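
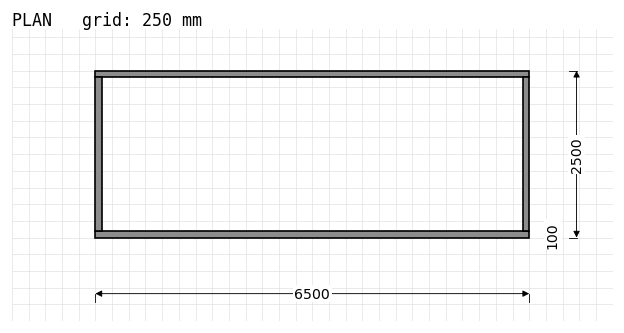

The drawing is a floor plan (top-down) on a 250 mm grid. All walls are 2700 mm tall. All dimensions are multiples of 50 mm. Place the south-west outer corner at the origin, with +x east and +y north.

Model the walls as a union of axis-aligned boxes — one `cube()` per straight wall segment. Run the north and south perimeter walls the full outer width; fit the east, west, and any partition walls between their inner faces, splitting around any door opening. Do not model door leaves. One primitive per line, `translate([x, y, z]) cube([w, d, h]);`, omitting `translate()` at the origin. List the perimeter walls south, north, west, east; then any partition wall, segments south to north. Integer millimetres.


cube([6500, 100, 2700]);
translate([0, 2400, 0]) cube([6500, 100, 2700]);
translate([0, 100, 0]) cube([100, 2300, 2700]);
translate([6400, 100, 0]) cube([100, 2300, 2700]);


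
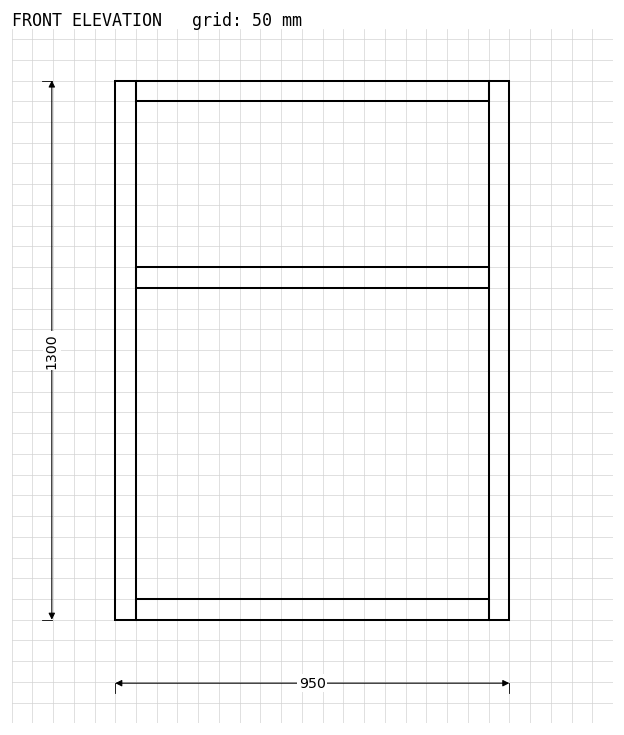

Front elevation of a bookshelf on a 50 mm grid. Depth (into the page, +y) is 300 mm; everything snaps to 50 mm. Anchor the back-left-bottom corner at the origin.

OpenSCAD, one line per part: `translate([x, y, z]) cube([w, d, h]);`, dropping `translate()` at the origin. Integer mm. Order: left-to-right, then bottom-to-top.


cube([50, 300, 1300]);
translate([50, 0, 0]) cube([850, 300, 50]);
translate([50, 0, 800]) cube([850, 300, 50]);
translate([50, 0, 1250]) cube([850, 300, 50]);
translate([900, 0, 0]) cube([50, 300, 1300]);


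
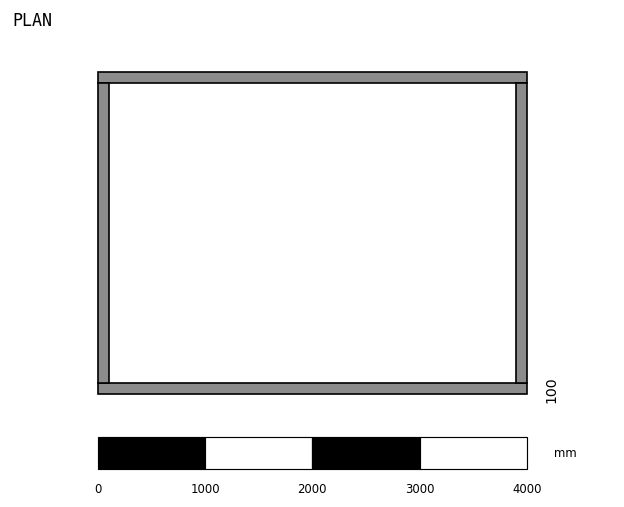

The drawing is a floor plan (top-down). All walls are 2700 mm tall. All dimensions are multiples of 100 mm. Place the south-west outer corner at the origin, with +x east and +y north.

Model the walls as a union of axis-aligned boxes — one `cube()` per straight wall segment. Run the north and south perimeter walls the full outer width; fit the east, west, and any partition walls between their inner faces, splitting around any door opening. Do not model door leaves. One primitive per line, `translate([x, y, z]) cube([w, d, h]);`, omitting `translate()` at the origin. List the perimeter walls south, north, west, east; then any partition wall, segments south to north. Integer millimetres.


cube([4000, 100, 2700]);
translate([0, 2900, 0]) cube([4000, 100, 2700]);
translate([0, 100, 0]) cube([100, 2800, 2700]);
translate([3900, 100, 0]) cube([100, 2800, 2700]);


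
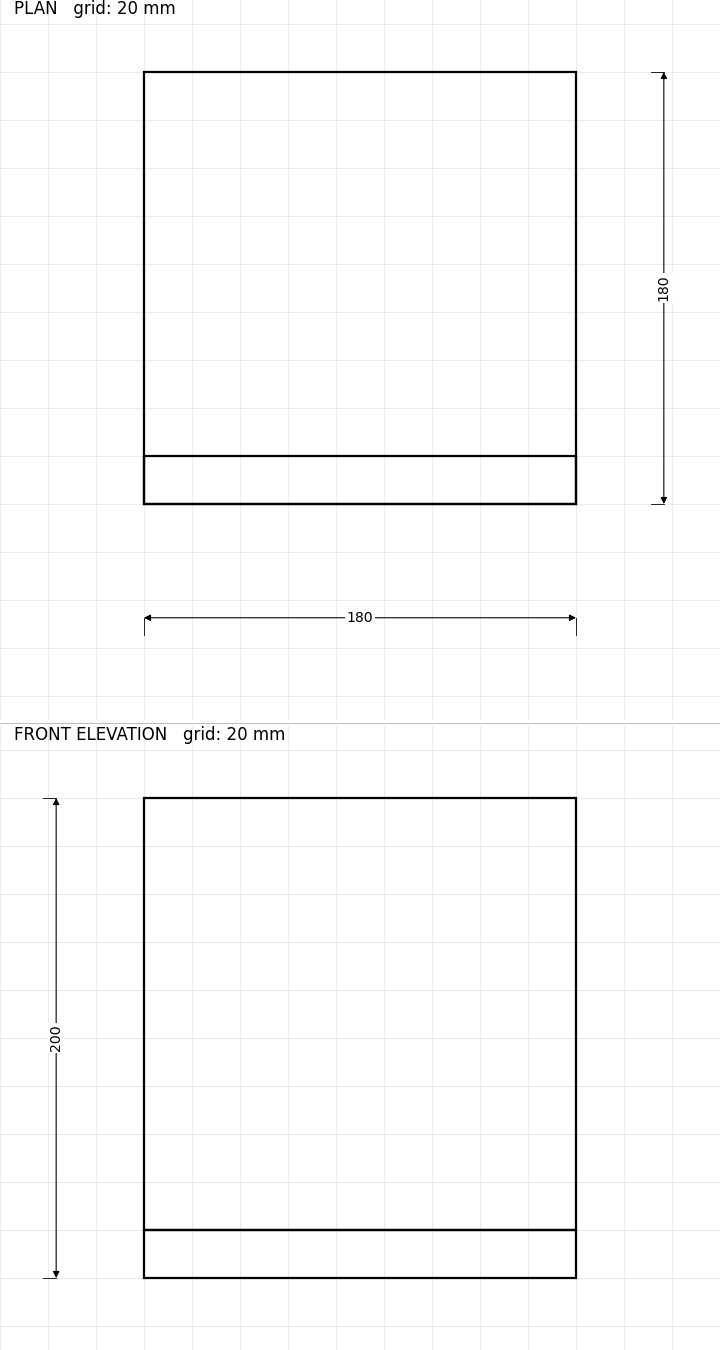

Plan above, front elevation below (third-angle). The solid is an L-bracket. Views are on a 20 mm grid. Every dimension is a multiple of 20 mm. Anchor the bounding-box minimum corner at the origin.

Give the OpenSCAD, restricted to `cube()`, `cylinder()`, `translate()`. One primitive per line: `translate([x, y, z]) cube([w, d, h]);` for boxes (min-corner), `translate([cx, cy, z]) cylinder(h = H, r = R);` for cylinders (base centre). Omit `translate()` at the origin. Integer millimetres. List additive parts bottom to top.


cube([180, 180, 20]);
translate([0, 0, 20]) cube([180, 20, 180]);


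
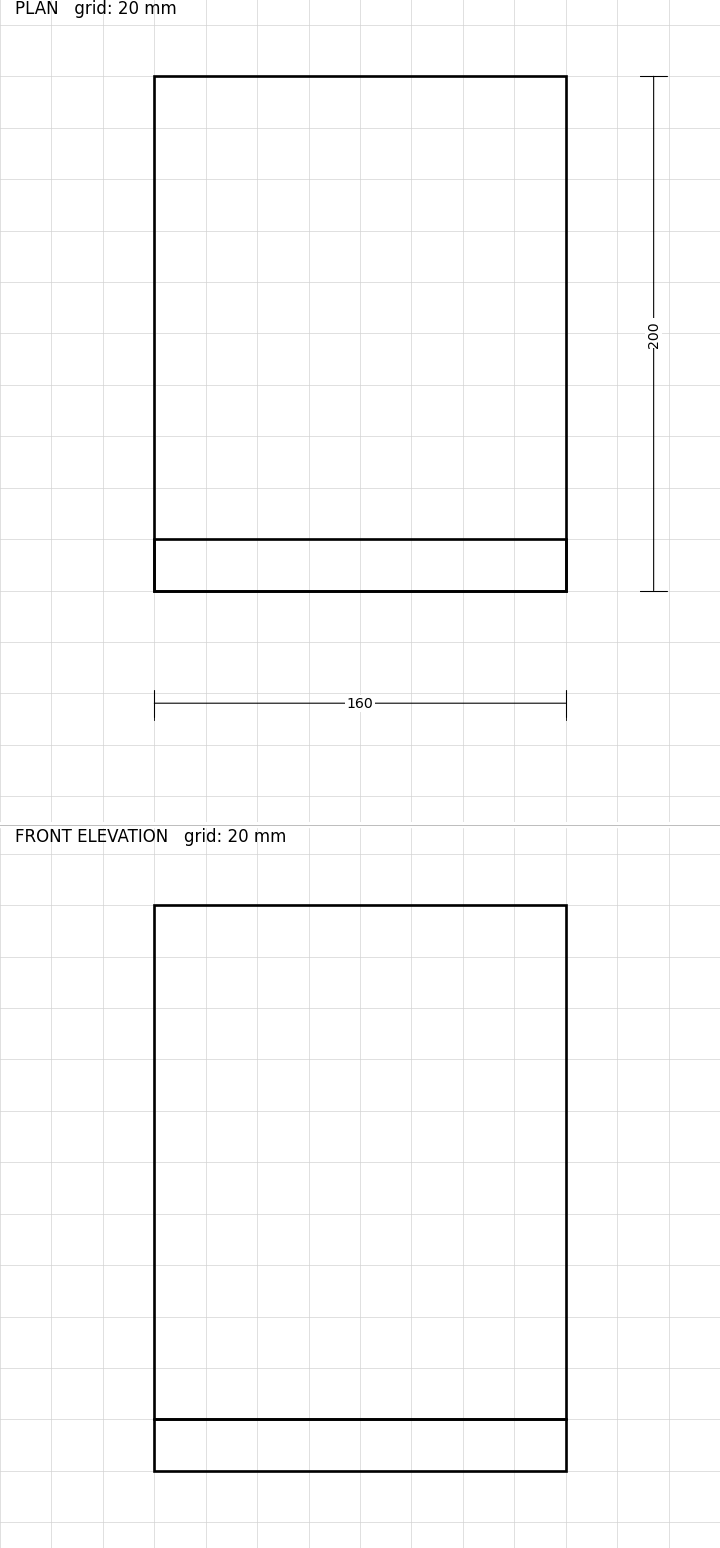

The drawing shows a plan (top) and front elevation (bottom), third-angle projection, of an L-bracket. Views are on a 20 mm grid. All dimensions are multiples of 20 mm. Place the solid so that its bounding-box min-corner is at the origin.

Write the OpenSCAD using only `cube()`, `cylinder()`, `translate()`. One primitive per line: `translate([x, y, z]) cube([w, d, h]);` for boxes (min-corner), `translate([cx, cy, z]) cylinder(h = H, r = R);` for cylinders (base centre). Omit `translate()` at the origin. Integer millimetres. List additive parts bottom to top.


cube([160, 200, 20]);
translate([0, 0, 20]) cube([160, 20, 200]);


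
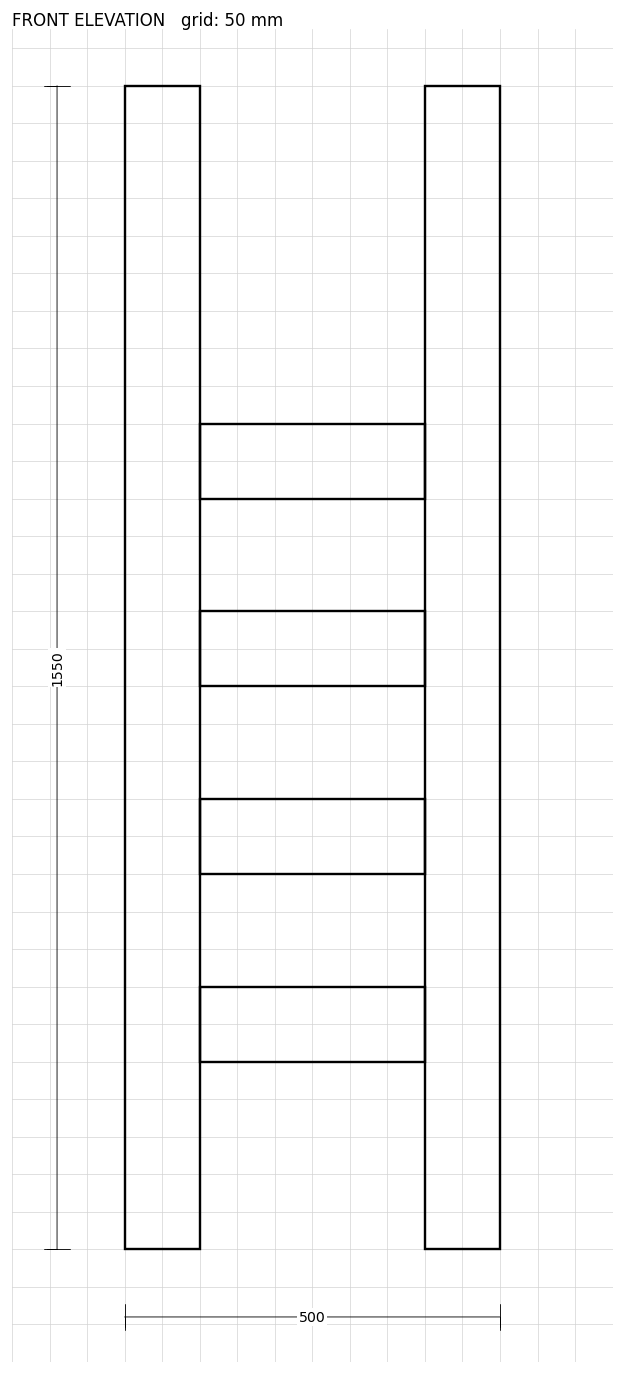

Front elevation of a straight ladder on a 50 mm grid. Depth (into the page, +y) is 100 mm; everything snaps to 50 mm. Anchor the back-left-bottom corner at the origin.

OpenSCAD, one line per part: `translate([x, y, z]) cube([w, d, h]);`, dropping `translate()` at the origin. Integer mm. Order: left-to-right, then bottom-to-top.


cube([100, 100, 1550]);
translate([100, 0, 250]) cube([300, 100, 100]);
translate([100, 0, 500]) cube([300, 100, 100]);
translate([100, 0, 750]) cube([300, 100, 100]);
translate([100, 0, 1000]) cube([300, 100, 100]);
translate([400, 0, 0]) cube([100, 100, 1550]);


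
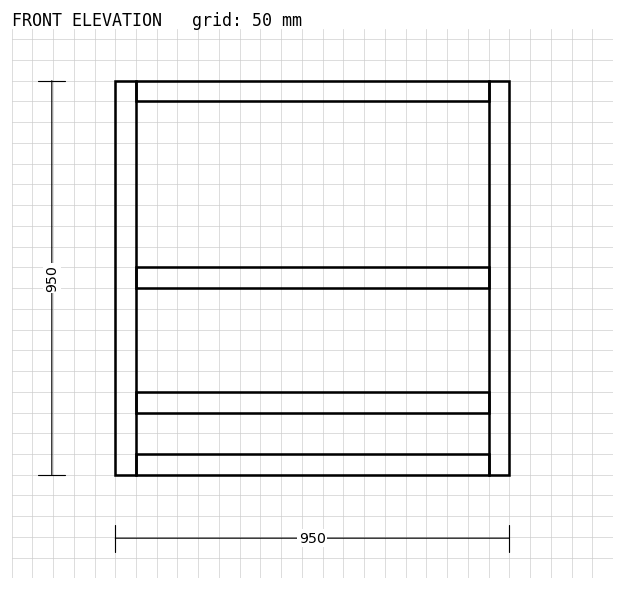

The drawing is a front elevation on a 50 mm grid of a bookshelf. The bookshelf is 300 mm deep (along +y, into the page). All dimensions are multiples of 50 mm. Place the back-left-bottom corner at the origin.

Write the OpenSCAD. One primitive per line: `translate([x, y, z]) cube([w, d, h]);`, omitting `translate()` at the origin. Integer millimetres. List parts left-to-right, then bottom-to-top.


cube([50, 300, 950]);
translate([50, 0, 0]) cube([850, 300, 50]);
translate([50, 0, 150]) cube([850, 300, 50]);
translate([50, 0, 450]) cube([850, 300, 50]);
translate([50, 0, 900]) cube([850, 300, 50]);
translate([900, 0, 0]) cube([50, 300, 950]);


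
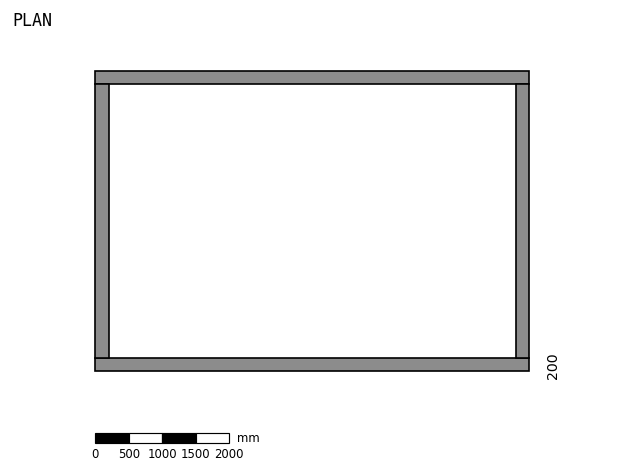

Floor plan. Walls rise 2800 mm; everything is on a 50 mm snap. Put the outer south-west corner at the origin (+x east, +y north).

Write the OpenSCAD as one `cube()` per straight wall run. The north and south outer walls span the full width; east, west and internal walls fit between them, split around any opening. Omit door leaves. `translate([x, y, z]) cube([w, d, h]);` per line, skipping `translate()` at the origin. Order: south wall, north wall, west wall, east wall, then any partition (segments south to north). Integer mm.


cube([6500, 200, 2800]);
translate([0, 4300, 0]) cube([6500, 200, 2800]);
translate([0, 200, 0]) cube([200, 4100, 2800]);
translate([6300, 200, 0]) cube([200, 4100, 2800]);


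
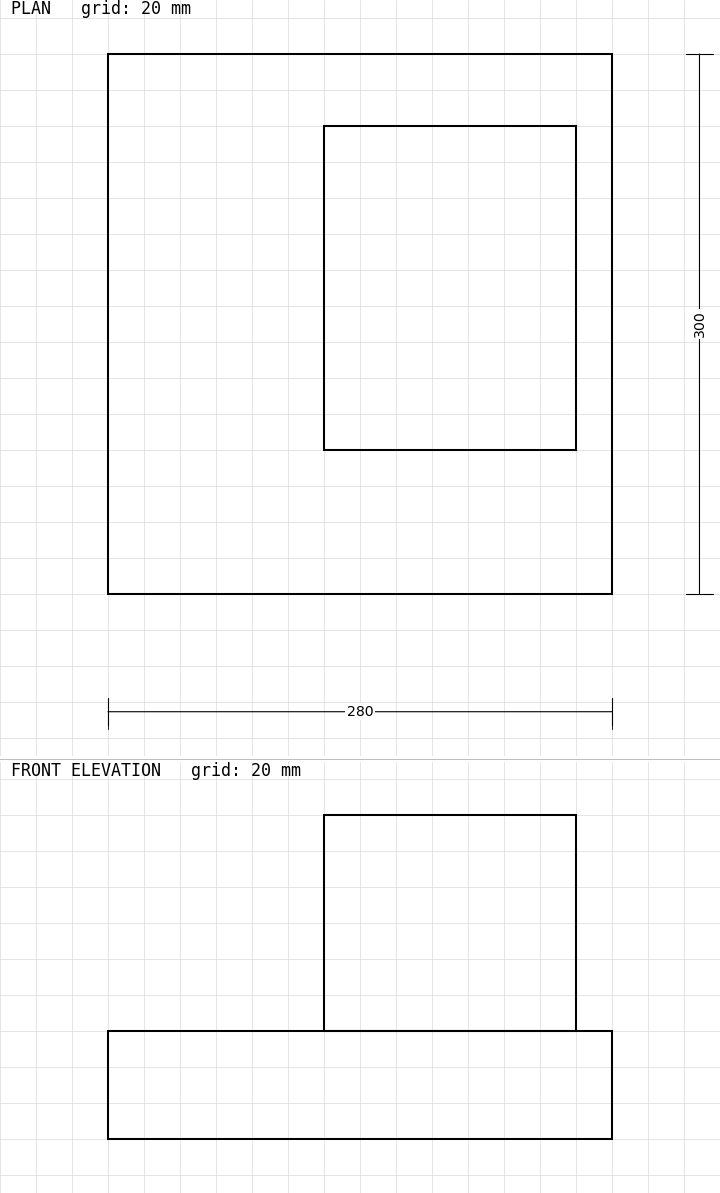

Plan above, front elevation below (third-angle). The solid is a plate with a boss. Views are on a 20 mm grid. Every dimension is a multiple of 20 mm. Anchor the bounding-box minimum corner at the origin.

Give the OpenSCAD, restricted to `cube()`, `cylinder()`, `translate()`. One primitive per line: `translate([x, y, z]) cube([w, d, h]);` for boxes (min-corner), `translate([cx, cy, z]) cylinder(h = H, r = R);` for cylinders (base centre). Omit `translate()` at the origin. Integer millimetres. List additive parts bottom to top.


cube([280, 300, 60]);
translate([120, 80, 60]) cube([140, 180, 120]);


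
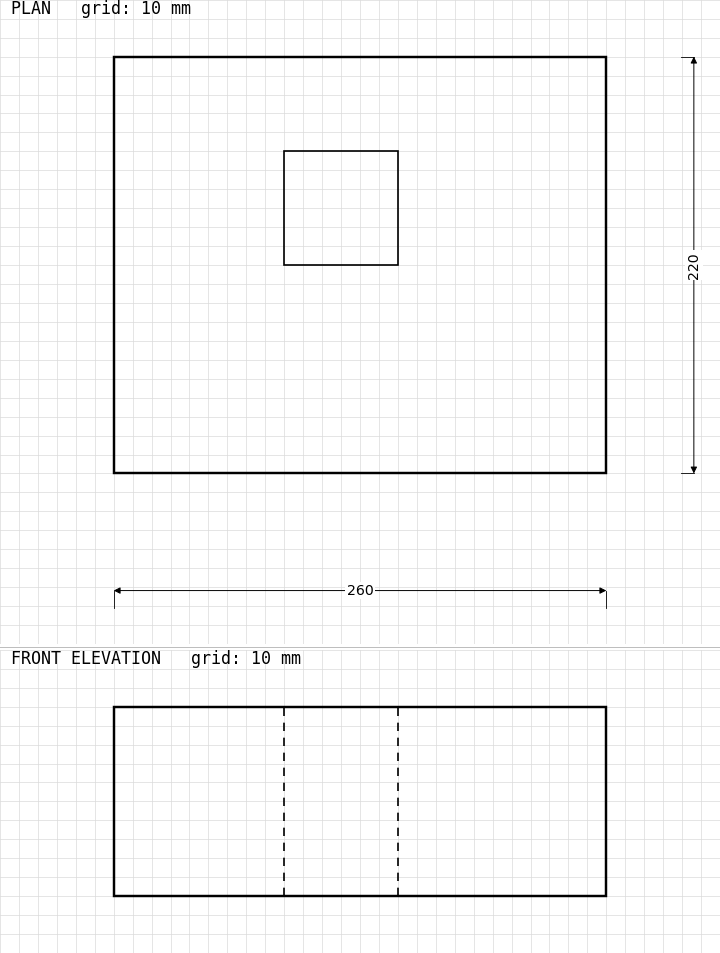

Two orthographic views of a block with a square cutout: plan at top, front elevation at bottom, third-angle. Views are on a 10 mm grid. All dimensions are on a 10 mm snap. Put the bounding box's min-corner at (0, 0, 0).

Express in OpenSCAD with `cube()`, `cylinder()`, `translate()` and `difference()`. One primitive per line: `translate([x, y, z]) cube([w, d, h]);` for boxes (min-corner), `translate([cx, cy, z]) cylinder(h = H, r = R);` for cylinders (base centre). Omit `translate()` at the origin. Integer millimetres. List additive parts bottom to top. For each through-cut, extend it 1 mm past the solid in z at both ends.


difference() {
  cube([260, 220, 100]);
  translate([90, 110, -1]) cube([60, 60, 102]);
}


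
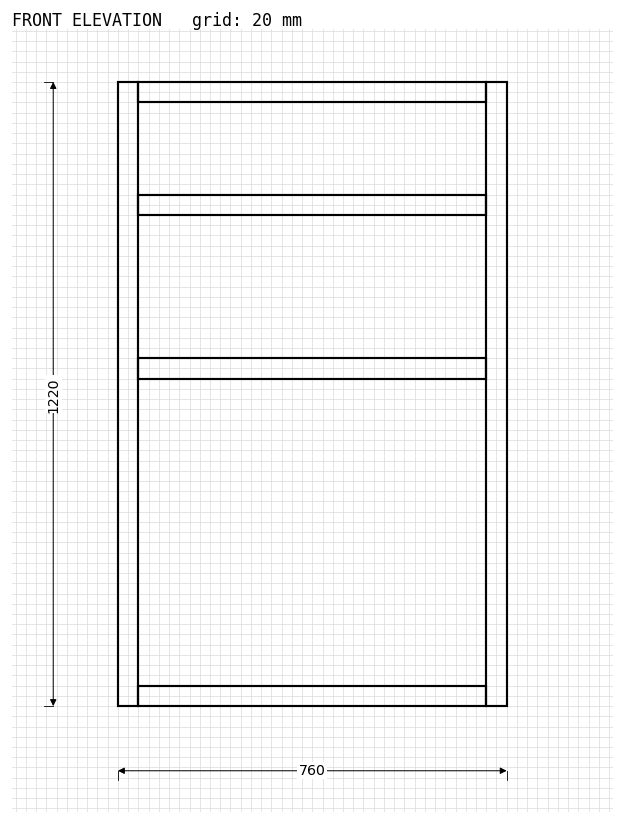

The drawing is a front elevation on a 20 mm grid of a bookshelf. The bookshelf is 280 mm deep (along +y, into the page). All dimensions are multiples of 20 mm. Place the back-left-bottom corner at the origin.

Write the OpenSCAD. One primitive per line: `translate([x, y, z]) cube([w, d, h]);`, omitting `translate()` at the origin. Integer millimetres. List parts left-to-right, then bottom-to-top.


cube([40, 280, 1220]);
translate([40, 0, 0]) cube([680, 280, 40]);
translate([40, 0, 640]) cube([680, 280, 40]);
translate([40, 0, 960]) cube([680, 280, 40]);
translate([40, 0, 1180]) cube([680, 280, 40]);
translate([720, 0, 0]) cube([40, 280, 1220]);


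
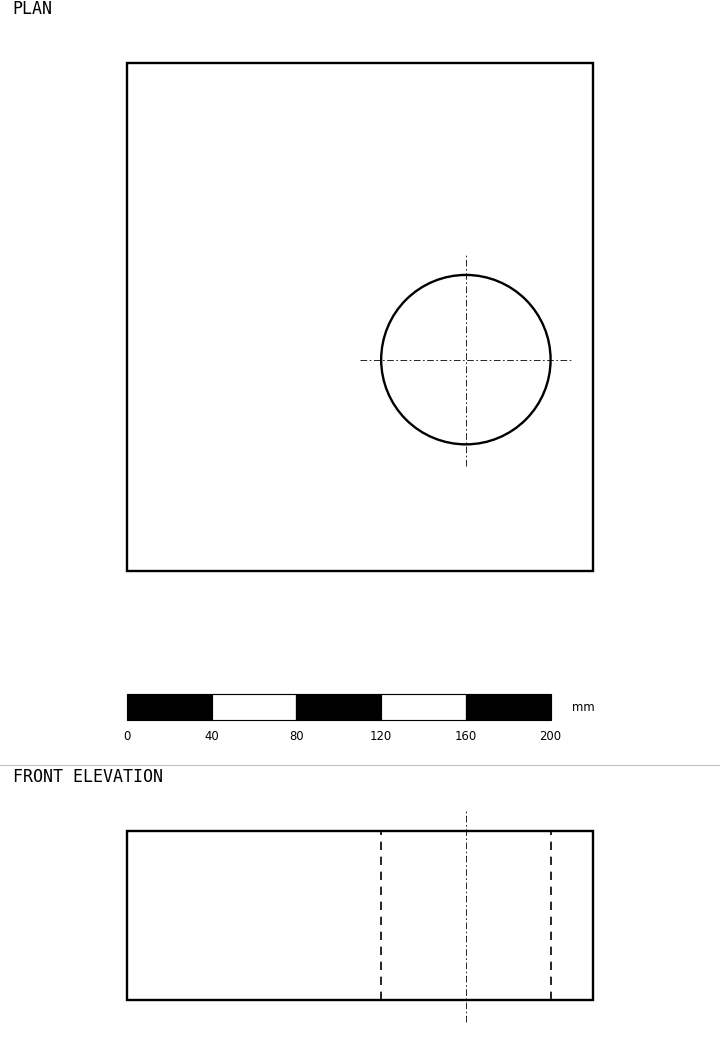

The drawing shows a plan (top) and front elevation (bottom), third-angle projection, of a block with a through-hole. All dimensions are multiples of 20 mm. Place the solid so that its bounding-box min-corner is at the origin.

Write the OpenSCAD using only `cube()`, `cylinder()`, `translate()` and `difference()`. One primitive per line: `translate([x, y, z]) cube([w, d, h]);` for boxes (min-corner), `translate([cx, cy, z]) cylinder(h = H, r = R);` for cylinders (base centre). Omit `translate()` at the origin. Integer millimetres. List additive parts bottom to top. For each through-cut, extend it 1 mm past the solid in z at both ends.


difference() {
  cube([220, 240, 80]);
  translate([160, 100, -1]) cylinder(h = 82, r = 40);
}


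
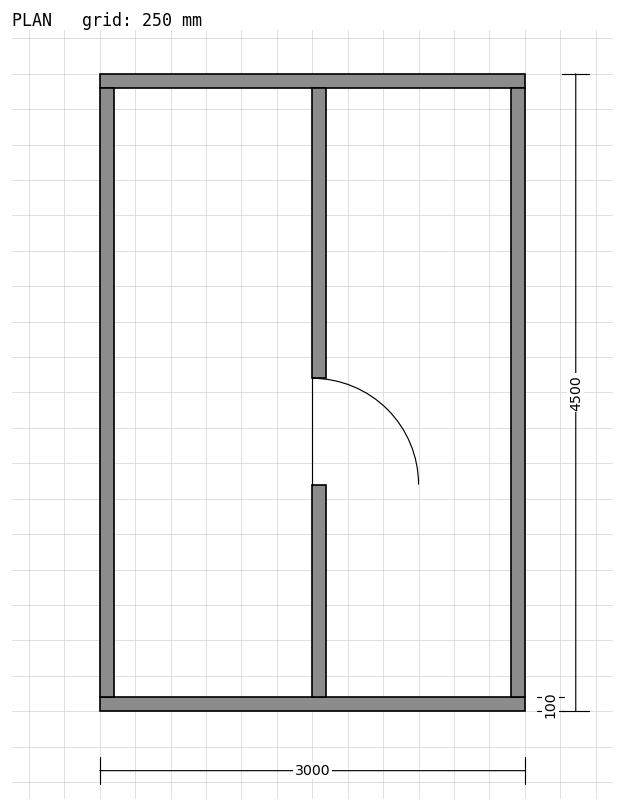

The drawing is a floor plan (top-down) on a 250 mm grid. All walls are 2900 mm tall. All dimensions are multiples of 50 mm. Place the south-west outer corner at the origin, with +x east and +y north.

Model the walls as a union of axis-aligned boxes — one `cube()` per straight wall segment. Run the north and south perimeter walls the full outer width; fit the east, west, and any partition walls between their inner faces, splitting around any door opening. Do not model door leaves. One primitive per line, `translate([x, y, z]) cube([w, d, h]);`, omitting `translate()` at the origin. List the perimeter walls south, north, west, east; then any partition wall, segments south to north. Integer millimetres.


cube([3000, 100, 2900]);
translate([0, 4400, 0]) cube([3000, 100, 2900]);
translate([0, 100, 0]) cube([100, 4300, 2900]);
translate([2900, 100, 0]) cube([100, 4300, 2900]);
translate([1500, 100, 0]) cube([100, 1500, 2900]);
translate([1500, 2350, 0]) cube([100, 2050, 2900]);


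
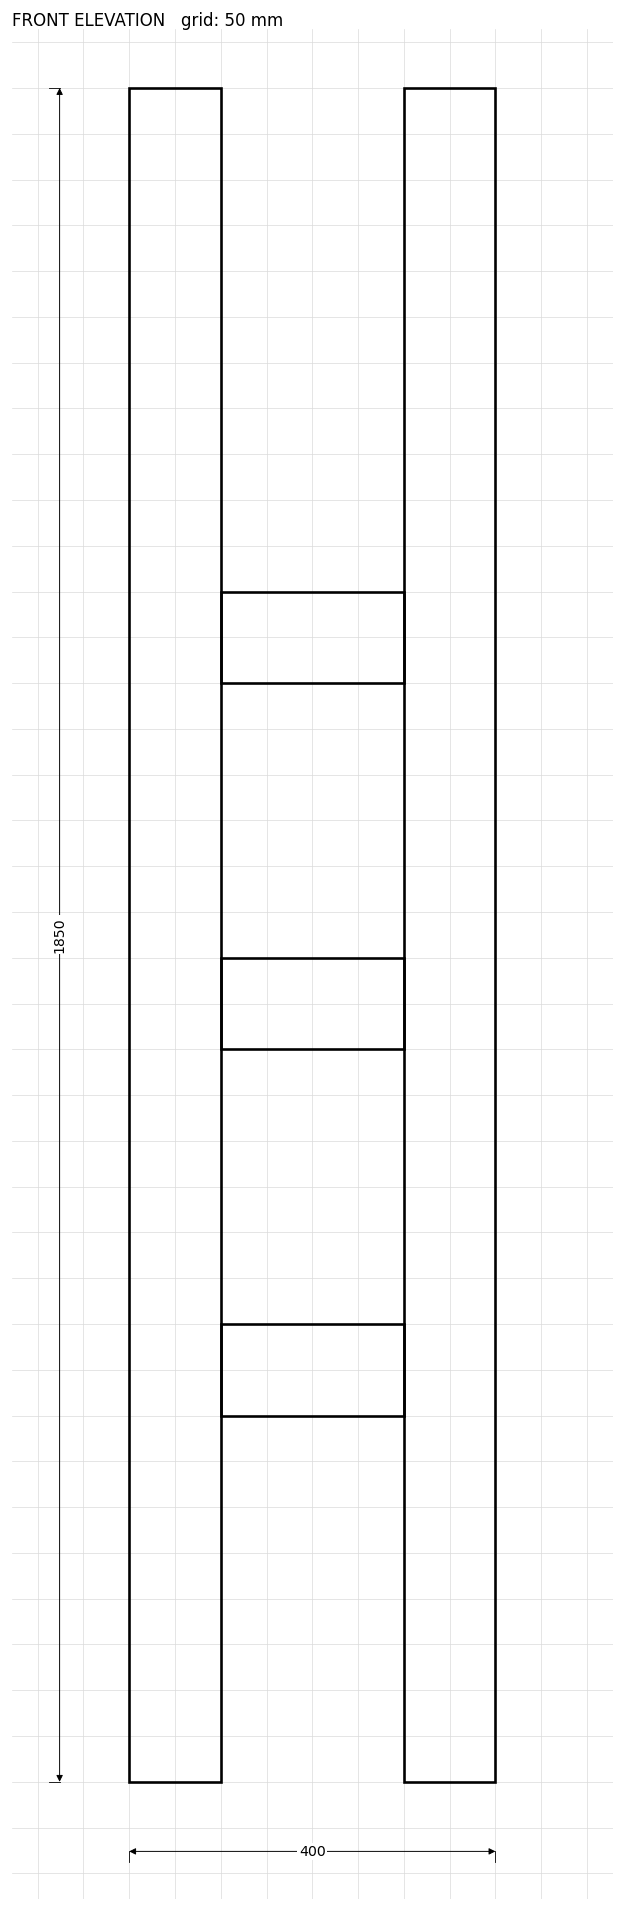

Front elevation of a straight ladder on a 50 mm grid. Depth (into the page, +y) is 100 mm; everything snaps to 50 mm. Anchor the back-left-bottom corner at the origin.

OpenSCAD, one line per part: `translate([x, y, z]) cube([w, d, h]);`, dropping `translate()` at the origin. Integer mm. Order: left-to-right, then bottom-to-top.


cube([100, 100, 1850]);
translate([100, 0, 400]) cube([200, 100, 100]);
translate([100, 0, 800]) cube([200, 100, 100]);
translate([100, 0, 1200]) cube([200, 100, 100]);
translate([300, 0, 0]) cube([100, 100, 1850]);


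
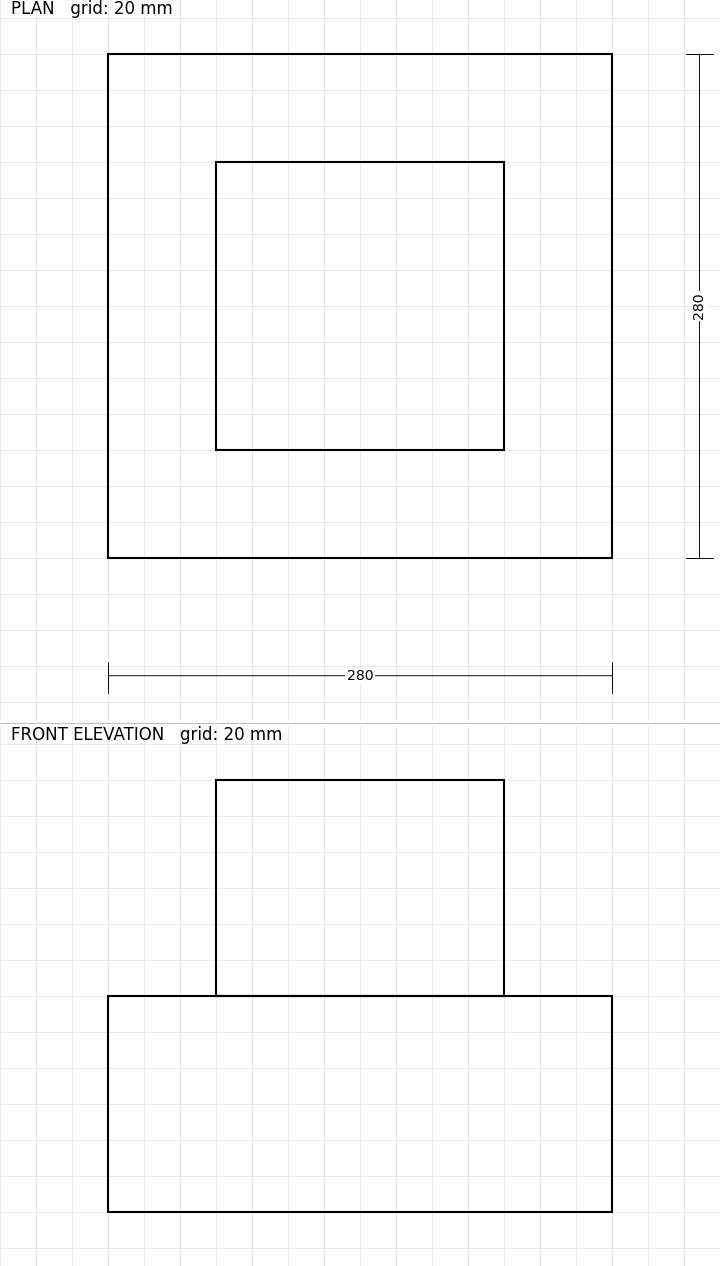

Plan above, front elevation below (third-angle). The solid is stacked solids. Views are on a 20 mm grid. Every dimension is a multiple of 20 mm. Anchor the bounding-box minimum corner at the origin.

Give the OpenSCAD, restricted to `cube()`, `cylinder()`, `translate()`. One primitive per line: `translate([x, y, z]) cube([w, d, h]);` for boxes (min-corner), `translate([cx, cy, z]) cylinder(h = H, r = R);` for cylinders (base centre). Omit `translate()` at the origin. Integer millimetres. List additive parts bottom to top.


cube([280, 280, 120]);
translate([60, 60, 120]) cube([160, 160, 120]);


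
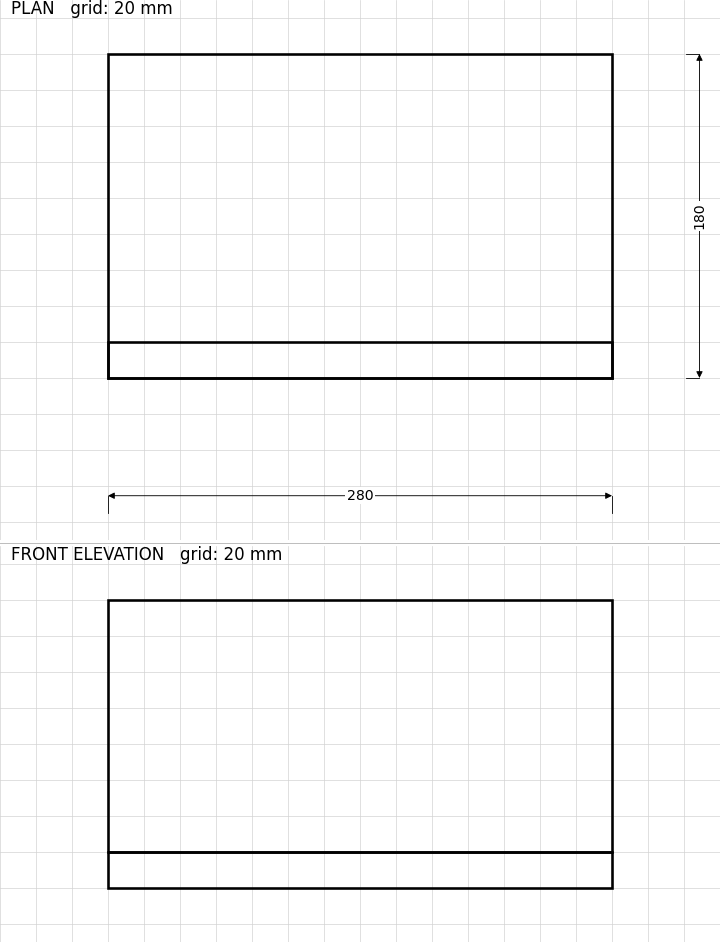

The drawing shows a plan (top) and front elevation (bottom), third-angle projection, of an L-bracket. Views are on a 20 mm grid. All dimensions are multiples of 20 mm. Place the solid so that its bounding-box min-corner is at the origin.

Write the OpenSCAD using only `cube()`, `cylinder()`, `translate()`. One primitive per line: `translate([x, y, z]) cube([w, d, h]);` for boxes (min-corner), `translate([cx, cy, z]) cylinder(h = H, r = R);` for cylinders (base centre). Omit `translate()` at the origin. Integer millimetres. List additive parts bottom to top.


cube([280, 180, 20]);
translate([0, 0, 20]) cube([280, 20, 140]);


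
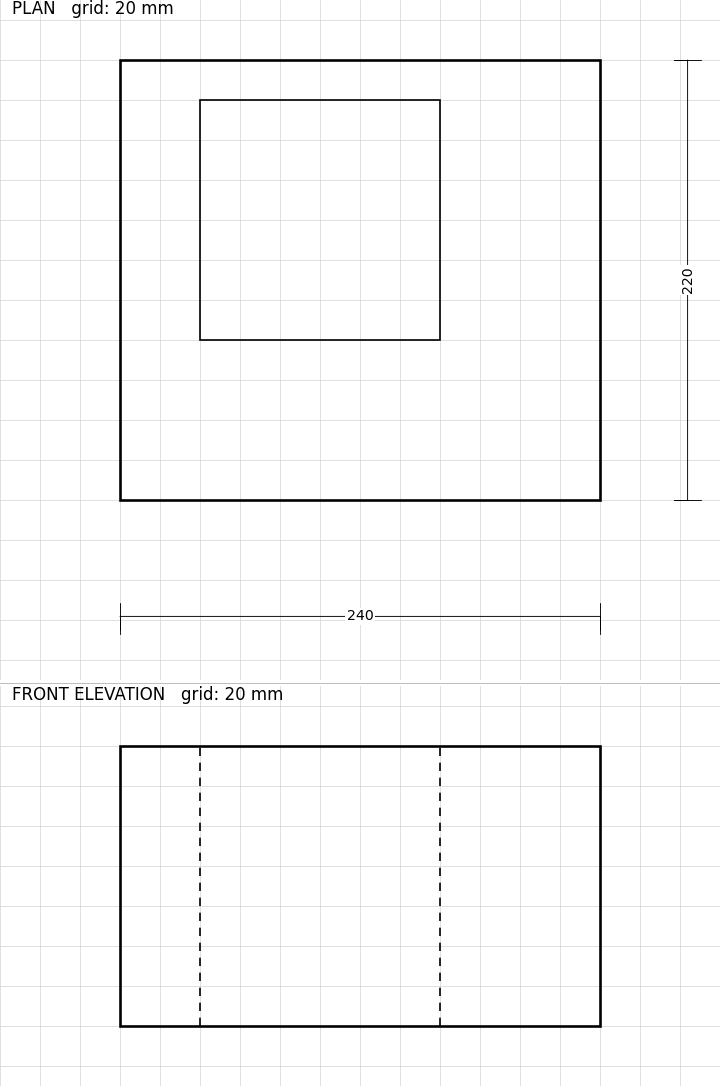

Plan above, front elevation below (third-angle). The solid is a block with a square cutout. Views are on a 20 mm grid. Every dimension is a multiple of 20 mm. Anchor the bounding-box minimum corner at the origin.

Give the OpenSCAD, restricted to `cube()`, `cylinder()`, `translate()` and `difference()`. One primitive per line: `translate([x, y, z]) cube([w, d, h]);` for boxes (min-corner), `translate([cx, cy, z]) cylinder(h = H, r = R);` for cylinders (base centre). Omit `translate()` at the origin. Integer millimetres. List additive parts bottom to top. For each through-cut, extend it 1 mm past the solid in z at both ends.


difference() {
  cube([240, 220, 140]);
  translate([40, 80, -1]) cube([120, 120, 142]);
}


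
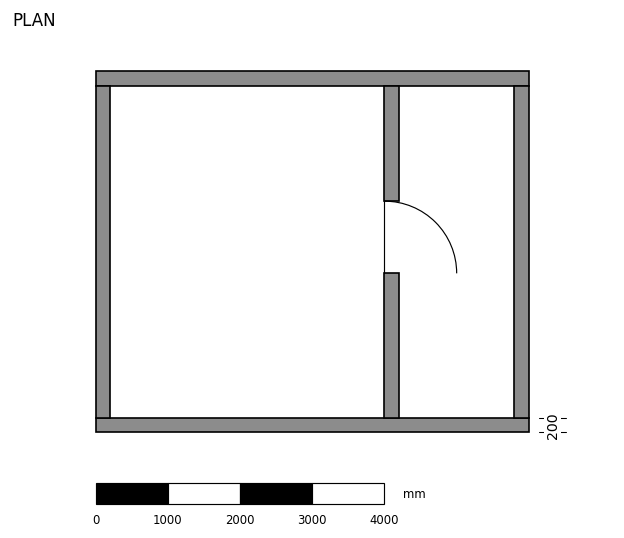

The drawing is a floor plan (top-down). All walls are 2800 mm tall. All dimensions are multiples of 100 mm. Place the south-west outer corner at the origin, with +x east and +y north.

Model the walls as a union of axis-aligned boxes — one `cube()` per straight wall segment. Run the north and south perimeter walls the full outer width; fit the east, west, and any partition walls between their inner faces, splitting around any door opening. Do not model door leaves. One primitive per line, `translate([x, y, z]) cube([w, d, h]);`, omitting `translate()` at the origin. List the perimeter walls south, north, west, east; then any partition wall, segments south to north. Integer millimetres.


cube([6000, 200, 2800]);
translate([0, 4800, 0]) cube([6000, 200, 2800]);
translate([0, 200, 0]) cube([200, 4600, 2800]);
translate([5800, 200, 0]) cube([200, 4600, 2800]);
translate([4000, 200, 0]) cube([200, 2000, 2800]);
translate([4000, 3200, 0]) cube([200, 1600, 2800]);


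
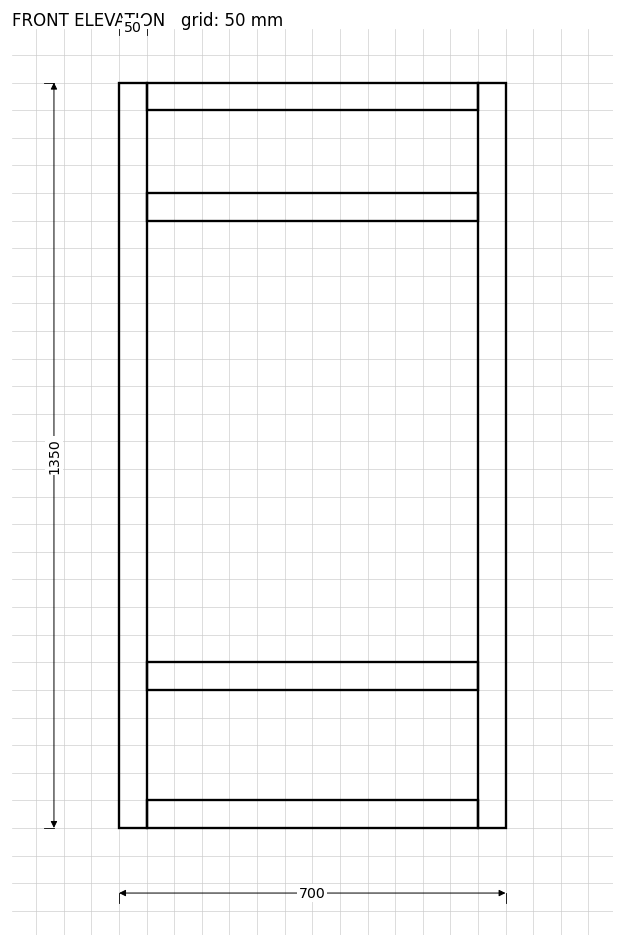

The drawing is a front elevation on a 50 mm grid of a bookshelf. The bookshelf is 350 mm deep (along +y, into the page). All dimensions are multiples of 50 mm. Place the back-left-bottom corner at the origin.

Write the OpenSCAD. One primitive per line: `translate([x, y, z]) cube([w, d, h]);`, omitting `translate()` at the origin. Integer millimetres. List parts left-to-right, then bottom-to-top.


cube([50, 350, 1350]);
translate([50, 0, 0]) cube([600, 350, 50]);
translate([50, 0, 250]) cube([600, 350, 50]);
translate([50, 0, 1100]) cube([600, 350, 50]);
translate([50, 0, 1300]) cube([600, 350, 50]);
translate([650, 0, 0]) cube([50, 350, 1350]);


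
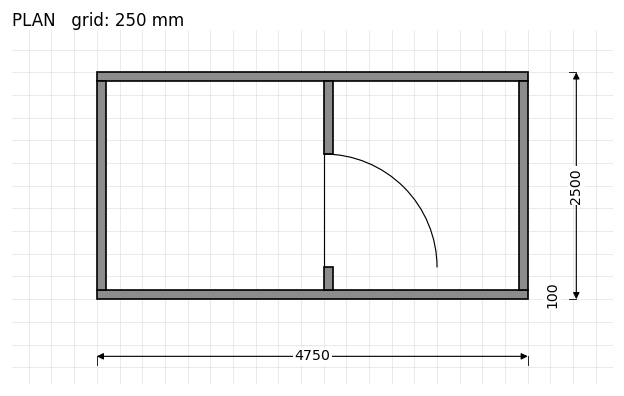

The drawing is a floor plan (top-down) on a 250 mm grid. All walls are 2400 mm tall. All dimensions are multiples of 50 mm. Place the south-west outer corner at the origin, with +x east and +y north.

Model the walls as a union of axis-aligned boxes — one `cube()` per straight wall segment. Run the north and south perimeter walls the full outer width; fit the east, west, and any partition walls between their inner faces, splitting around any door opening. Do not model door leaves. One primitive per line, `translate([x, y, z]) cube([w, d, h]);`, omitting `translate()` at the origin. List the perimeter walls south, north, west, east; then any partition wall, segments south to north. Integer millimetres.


cube([4750, 100, 2400]);
translate([0, 2400, 0]) cube([4750, 100, 2400]);
translate([0, 100, 0]) cube([100, 2300, 2400]);
translate([4650, 100, 0]) cube([100, 2300, 2400]);
translate([2500, 100, 0]) cube([100, 250, 2400]);
translate([2500, 1600, 0]) cube([100, 800, 2400]);


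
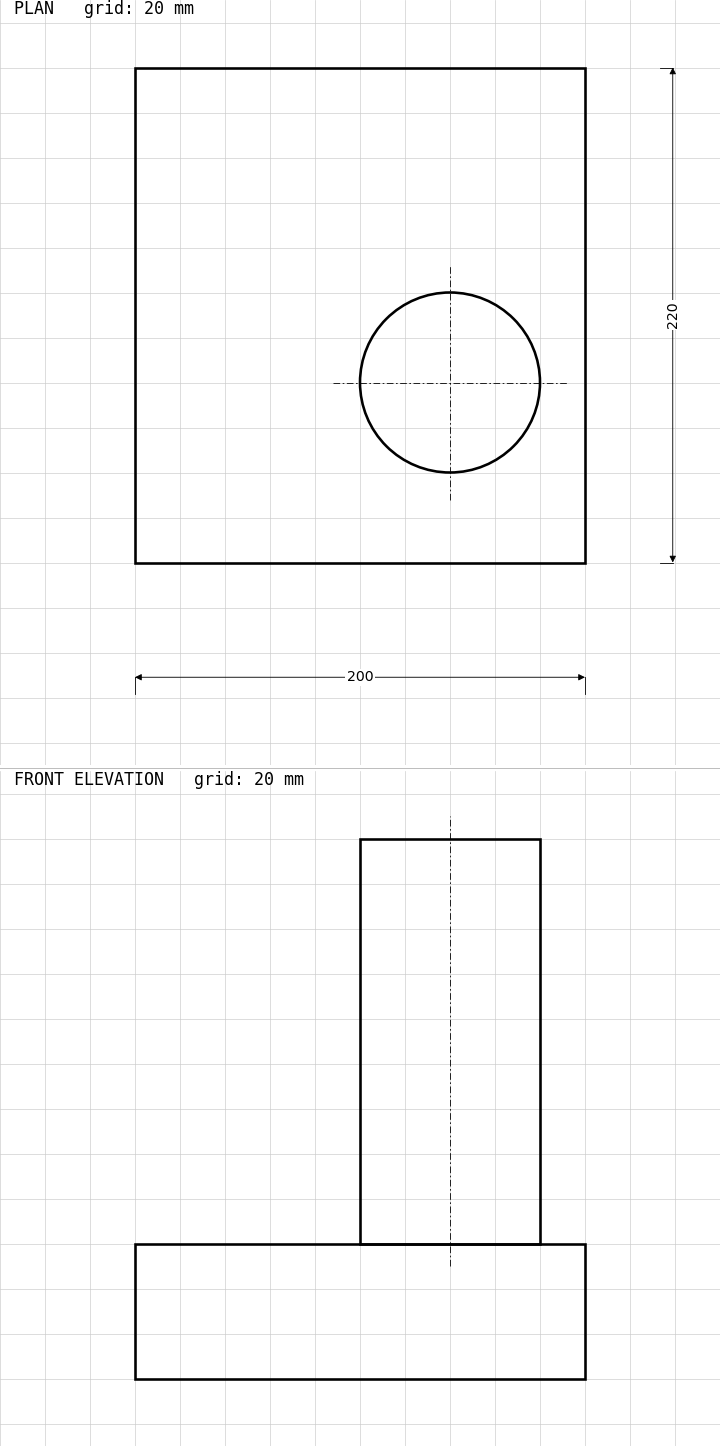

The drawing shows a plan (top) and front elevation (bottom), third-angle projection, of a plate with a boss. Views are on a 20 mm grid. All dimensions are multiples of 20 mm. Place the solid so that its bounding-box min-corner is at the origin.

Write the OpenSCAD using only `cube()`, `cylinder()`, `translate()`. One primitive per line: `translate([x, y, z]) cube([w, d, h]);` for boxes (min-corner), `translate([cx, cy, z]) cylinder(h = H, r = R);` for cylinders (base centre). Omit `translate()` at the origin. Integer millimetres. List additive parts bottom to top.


cube([200, 220, 60]);
translate([140, 80, 60]) cylinder(h = 180, r = 40);


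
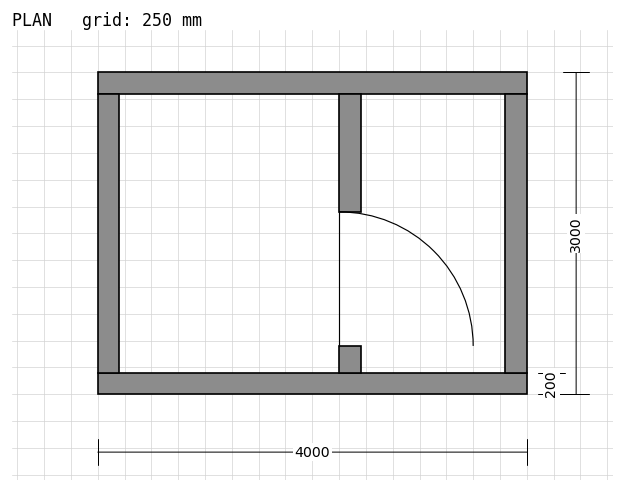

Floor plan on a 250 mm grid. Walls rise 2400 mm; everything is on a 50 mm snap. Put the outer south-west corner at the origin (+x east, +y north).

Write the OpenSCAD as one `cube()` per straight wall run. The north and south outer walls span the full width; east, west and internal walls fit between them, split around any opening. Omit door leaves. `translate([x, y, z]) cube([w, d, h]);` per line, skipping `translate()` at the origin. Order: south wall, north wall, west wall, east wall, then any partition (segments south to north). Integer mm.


cube([4000, 200, 2400]);
translate([0, 2800, 0]) cube([4000, 200, 2400]);
translate([0, 200, 0]) cube([200, 2600, 2400]);
translate([3800, 200, 0]) cube([200, 2600, 2400]);
translate([2250, 200, 0]) cube([200, 250, 2400]);
translate([2250, 1700, 0]) cube([200, 1100, 2400]);


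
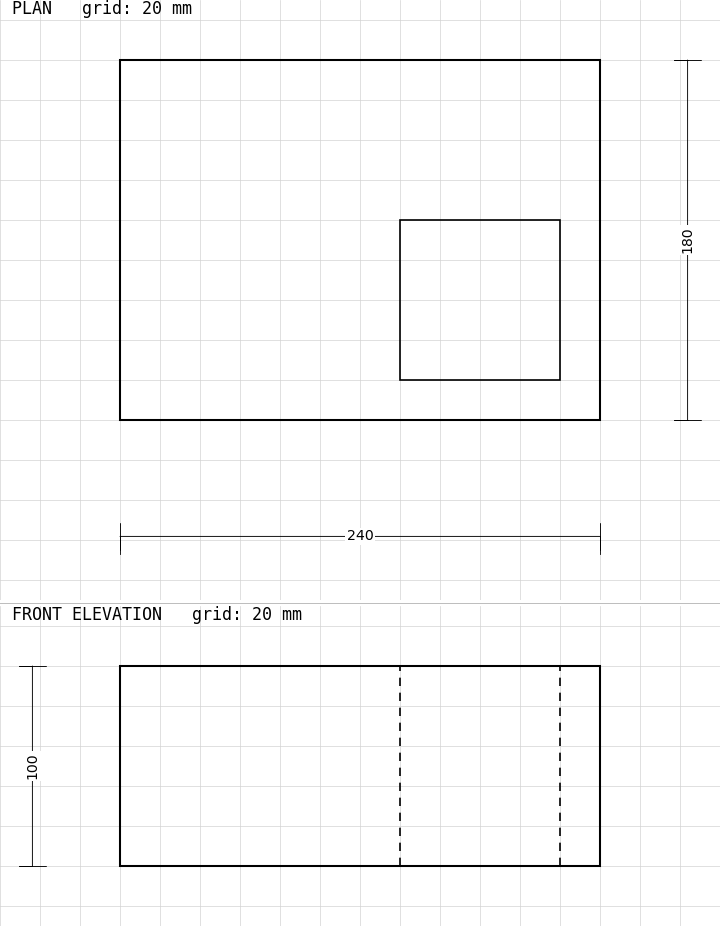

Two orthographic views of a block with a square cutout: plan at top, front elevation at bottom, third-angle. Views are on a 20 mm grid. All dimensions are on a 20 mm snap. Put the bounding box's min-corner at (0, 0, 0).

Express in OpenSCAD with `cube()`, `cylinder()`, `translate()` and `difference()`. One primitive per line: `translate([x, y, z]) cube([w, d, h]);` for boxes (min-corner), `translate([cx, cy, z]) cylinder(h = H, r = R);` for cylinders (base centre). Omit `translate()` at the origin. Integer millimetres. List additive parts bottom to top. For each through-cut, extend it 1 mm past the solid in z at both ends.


difference() {
  cube([240, 180, 100]);
  translate([140, 20, -1]) cube([80, 80, 102]);
}


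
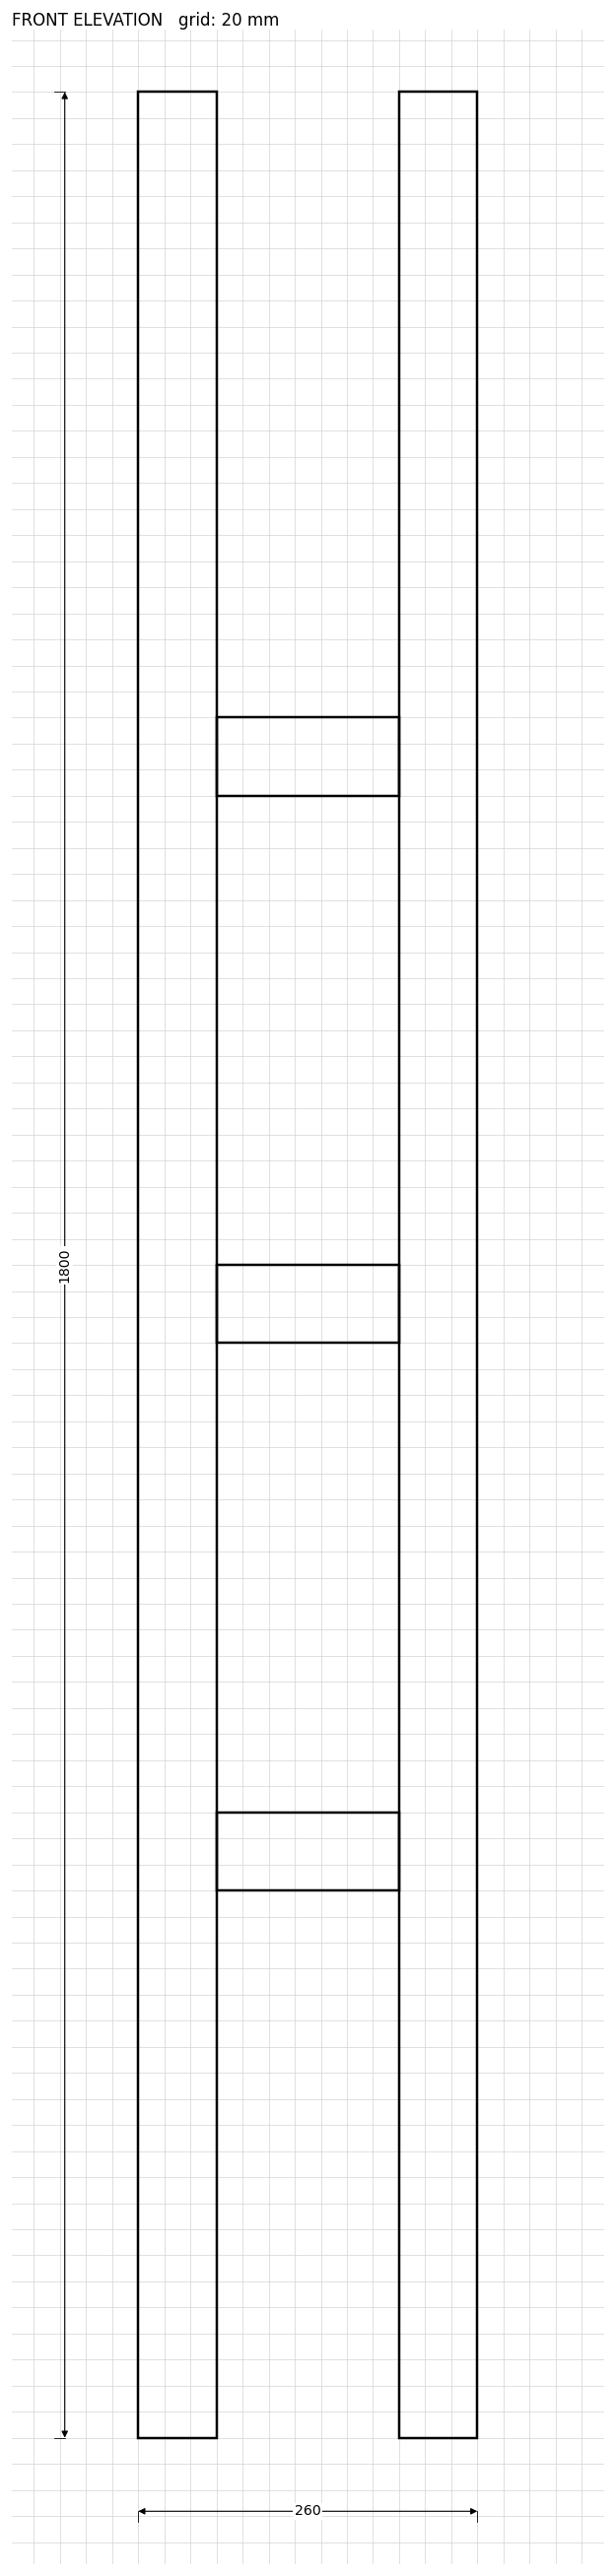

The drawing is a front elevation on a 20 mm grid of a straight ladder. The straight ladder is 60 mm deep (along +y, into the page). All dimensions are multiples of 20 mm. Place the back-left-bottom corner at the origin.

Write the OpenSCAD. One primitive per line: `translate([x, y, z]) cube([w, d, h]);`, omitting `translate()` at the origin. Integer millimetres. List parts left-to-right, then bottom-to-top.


cube([60, 60, 1800]);
translate([60, 0, 420]) cube([140, 60, 60]);
translate([60, 0, 840]) cube([140, 60, 60]);
translate([60, 0, 1260]) cube([140, 60, 60]);
translate([200, 0, 0]) cube([60, 60, 1800]);


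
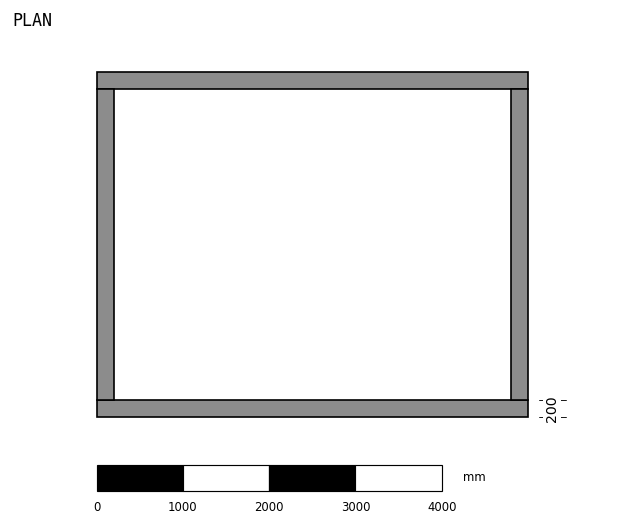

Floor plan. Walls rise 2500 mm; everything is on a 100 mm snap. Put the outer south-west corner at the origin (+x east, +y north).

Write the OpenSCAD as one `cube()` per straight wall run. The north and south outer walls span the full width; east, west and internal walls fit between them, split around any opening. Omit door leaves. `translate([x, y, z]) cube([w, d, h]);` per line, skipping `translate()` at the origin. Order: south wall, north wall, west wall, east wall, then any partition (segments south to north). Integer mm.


cube([5000, 200, 2500]);
translate([0, 3800, 0]) cube([5000, 200, 2500]);
translate([0, 200, 0]) cube([200, 3600, 2500]);
translate([4800, 200, 0]) cube([200, 3600, 2500]);


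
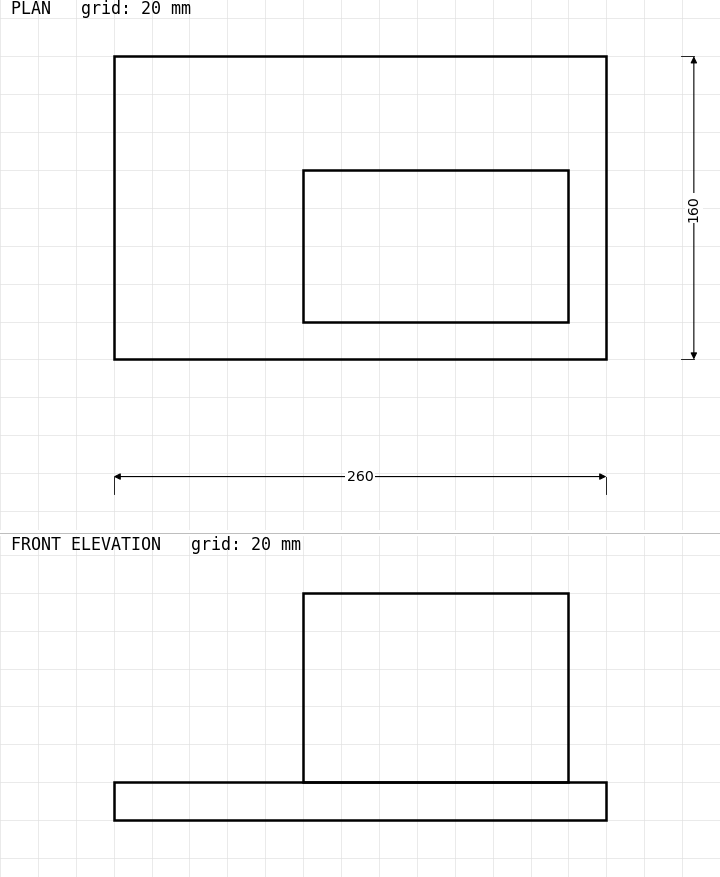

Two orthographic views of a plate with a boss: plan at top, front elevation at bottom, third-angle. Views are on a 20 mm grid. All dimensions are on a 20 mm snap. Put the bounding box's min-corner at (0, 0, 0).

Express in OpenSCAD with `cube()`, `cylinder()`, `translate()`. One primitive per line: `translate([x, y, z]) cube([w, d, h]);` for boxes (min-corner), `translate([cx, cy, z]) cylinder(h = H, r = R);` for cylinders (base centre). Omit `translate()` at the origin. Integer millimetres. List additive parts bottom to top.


cube([260, 160, 20]);
translate([100, 20, 20]) cube([140, 80, 100]);


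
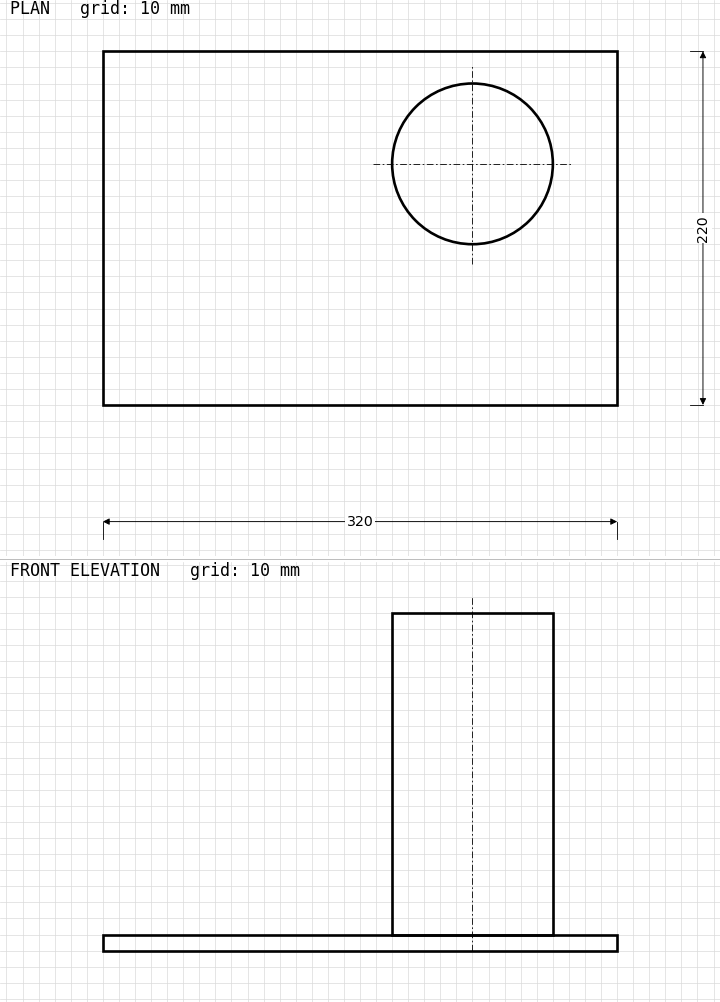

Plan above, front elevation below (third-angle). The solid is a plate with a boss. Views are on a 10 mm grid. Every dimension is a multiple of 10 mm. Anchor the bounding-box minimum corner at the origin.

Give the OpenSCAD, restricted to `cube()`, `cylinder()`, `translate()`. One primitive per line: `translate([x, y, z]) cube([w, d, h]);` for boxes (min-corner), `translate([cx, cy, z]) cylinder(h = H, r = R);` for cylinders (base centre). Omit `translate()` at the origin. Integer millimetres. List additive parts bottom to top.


cube([320, 220, 10]);
translate([230, 150, 10]) cylinder(h = 200, r = 50);


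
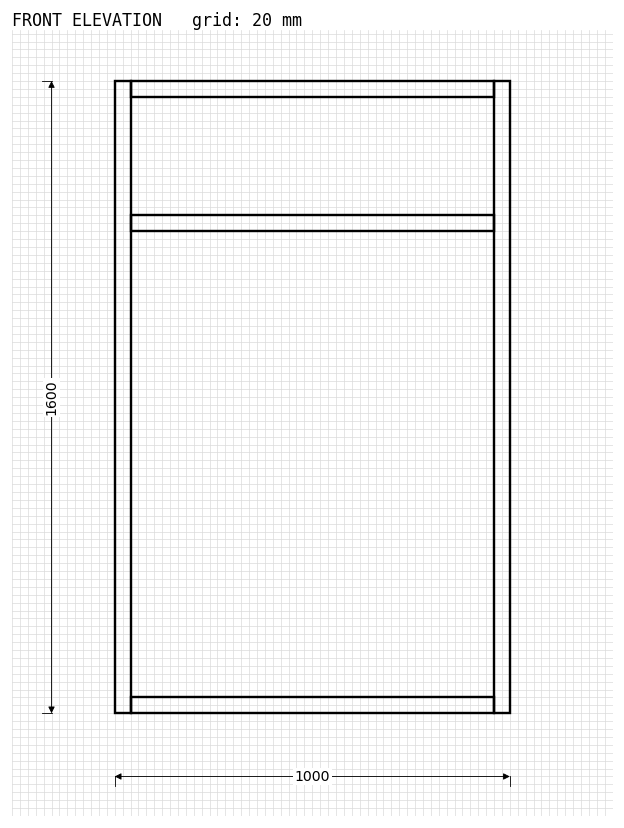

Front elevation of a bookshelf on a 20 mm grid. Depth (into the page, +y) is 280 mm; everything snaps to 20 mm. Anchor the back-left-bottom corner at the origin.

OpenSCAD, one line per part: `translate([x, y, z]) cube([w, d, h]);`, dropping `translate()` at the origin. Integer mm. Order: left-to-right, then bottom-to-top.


cube([40, 280, 1600]);
translate([40, 0, 0]) cube([920, 280, 40]);
translate([40, 0, 1220]) cube([920, 280, 40]);
translate([40, 0, 1560]) cube([920, 280, 40]);
translate([960, 0, 0]) cube([40, 280, 1600]);


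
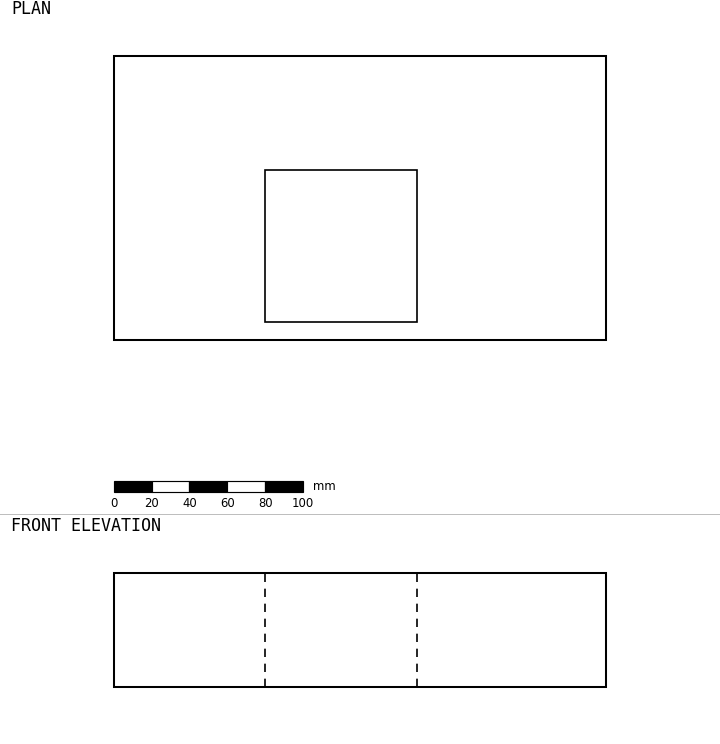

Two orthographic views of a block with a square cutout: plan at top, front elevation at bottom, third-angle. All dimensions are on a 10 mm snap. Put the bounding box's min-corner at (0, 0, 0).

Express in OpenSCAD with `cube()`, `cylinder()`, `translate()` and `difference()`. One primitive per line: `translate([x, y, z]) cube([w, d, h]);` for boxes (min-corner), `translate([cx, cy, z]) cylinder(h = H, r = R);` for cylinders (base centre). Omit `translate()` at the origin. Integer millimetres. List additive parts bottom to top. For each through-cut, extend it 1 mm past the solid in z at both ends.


difference() {
  cube([260, 150, 60]);
  translate([80, 10, -1]) cube([80, 80, 62]);
}


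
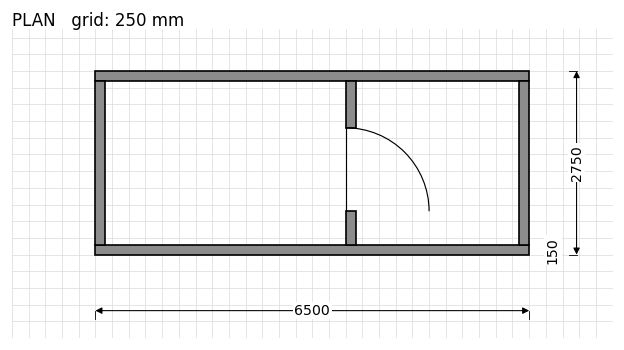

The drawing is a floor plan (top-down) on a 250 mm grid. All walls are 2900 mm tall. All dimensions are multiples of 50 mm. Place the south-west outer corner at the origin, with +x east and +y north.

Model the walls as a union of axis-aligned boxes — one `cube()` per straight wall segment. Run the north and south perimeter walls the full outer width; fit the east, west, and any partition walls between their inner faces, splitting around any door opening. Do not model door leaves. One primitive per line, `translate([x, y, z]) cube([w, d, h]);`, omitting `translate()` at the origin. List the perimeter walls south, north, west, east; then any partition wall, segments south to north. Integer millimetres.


cube([6500, 150, 2900]);
translate([0, 2600, 0]) cube([6500, 150, 2900]);
translate([0, 150, 0]) cube([150, 2450, 2900]);
translate([6350, 150, 0]) cube([150, 2450, 2900]);
translate([3750, 150, 0]) cube([150, 500, 2900]);
translate([3750, 1900, 0]) cube([150, 700, 2900]);


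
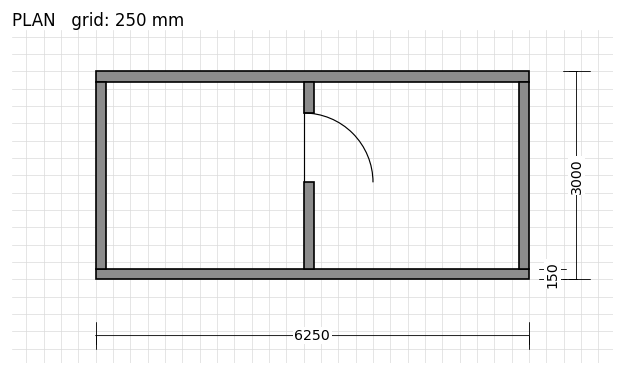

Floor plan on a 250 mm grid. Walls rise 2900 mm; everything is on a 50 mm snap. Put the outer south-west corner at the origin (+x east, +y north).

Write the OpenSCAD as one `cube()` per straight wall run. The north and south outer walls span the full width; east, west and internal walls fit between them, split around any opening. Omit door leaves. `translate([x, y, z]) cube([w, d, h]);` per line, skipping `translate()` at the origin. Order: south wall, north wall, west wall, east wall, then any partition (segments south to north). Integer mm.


cube([6250, 150, 2900]);
translate([0, 2850, 0]) cube([6250, 150, 2900]);
translate([0, 150, 0]) cube([150, 2700, 2900]);
translate([6100, 150, 0]) cube([150, 2700, 2900]);
translate([3000, 150, 0]) cube([150, 1250, 2900]);
translate([3000, 2400, 0]) cube([150, 450, 2900]);


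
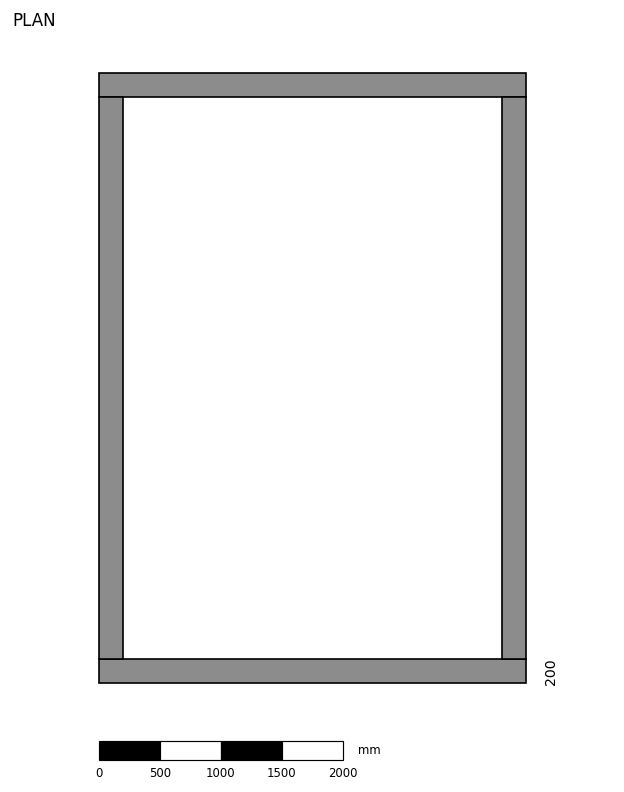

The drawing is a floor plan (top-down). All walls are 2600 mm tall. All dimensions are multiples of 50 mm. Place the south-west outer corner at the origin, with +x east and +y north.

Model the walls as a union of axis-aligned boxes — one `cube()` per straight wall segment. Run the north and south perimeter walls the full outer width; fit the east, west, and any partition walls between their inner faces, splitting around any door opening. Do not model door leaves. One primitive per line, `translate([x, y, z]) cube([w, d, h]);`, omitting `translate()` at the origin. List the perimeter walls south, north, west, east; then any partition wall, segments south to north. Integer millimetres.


cube([3500, 200, 2600]);
translate([0, 4800, 0]) cube([3500, 200, 2600]);
translate([0, 200, 0]) cube([200, 4600, 2600]);
translate([3300, 200, 0]) cube([200, 4600, 2600]);


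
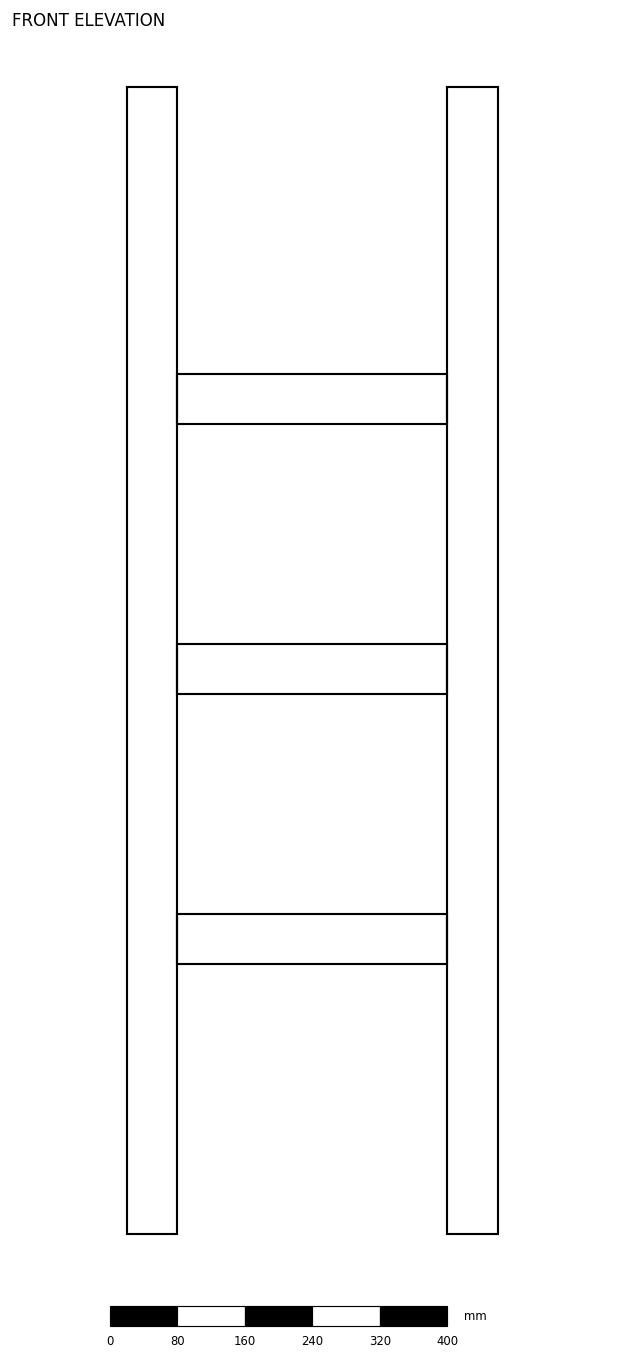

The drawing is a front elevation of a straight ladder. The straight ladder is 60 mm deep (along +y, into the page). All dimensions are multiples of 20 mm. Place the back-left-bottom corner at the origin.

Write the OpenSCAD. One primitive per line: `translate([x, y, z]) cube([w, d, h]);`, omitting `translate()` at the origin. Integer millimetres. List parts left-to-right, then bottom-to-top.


cube([60, 60, 1360]);
translate([60, 0, 320]) cube([320, 60, 60]);
translate([60, 0, 640]) cube([320, 60, 60]);
translate([60, 0, 960]) cube([320, 60, 60]);
translate([380, 0, 0]) cube([60, 60, 1360]);


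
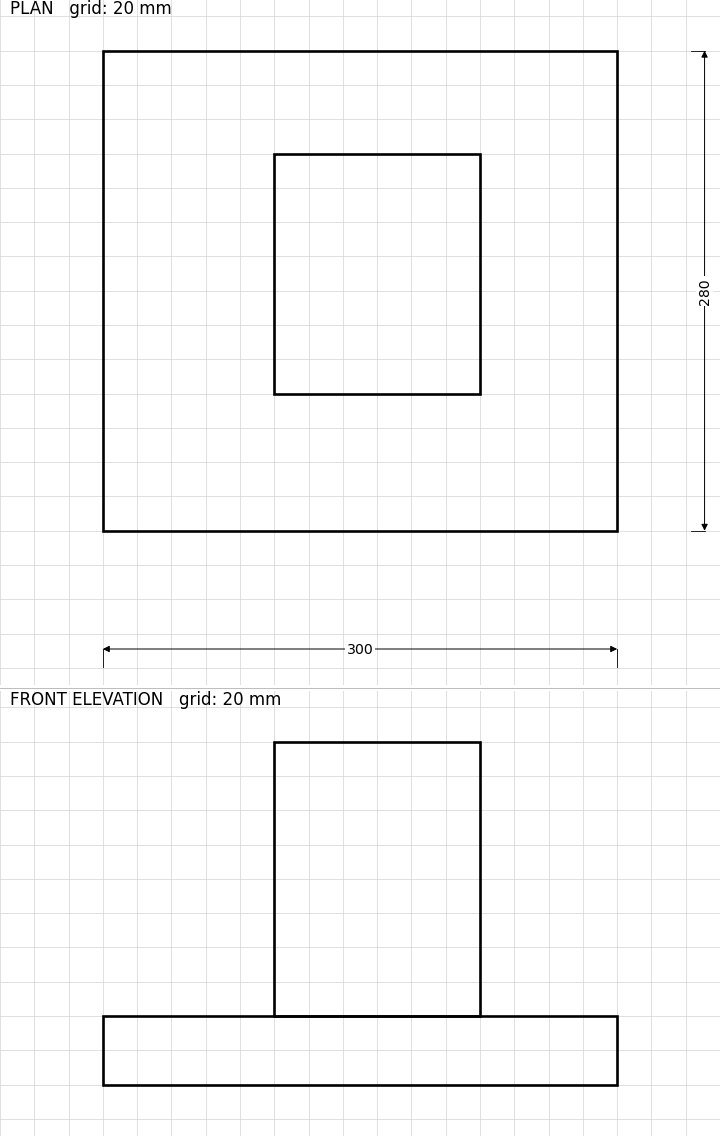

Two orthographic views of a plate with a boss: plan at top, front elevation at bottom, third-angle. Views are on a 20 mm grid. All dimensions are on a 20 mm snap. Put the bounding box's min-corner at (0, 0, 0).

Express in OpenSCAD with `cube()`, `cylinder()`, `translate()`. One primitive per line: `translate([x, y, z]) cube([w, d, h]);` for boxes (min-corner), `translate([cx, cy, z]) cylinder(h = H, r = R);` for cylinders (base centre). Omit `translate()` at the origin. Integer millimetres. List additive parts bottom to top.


cube([300, 280, 40]);
translate([100, 80, 40]) cube([120, 140, 160]);


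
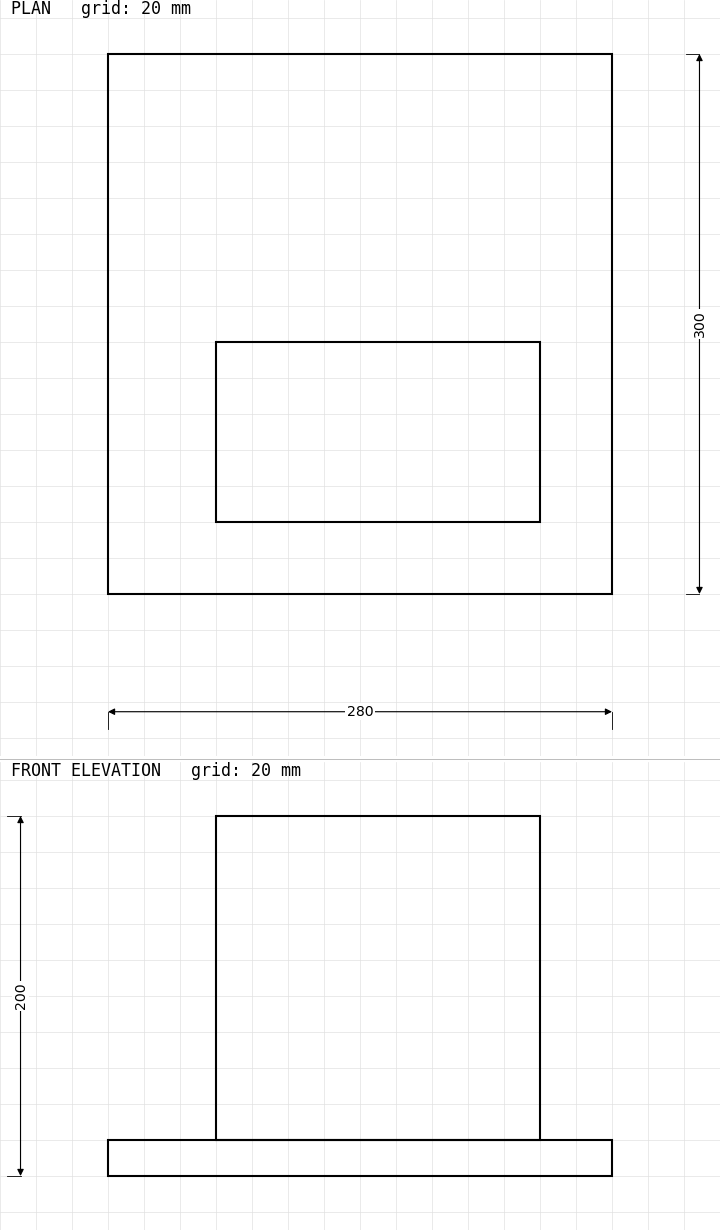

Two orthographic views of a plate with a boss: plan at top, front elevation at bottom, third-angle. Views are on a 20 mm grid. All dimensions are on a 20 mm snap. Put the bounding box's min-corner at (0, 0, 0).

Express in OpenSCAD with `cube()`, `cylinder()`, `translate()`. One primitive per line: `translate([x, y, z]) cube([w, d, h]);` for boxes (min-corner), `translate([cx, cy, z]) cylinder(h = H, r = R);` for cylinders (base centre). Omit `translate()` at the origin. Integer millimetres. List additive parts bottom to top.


cube([280, 300, 20]);
translate([60, 40, 20]) cube([180, 100, 180]);
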